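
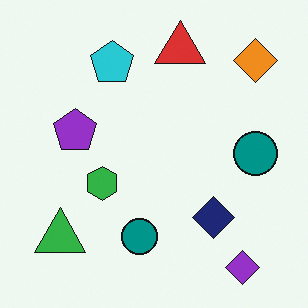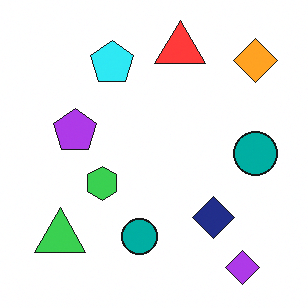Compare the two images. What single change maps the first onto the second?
This is the original image slightly brightened.

Every pixel — background and shapes alike — is uniformly brightened.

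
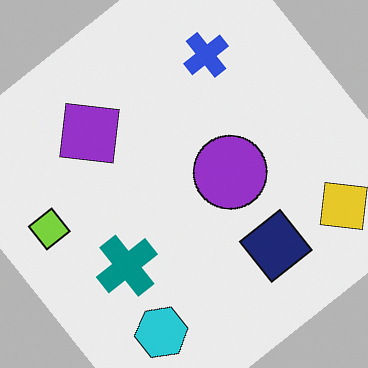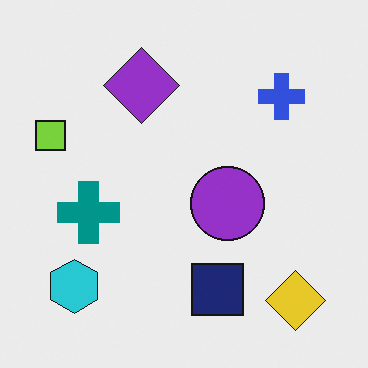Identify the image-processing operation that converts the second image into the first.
The first image is the second rotated counter-clockwise by a large amount — several tens of degrees.

Every shape is tilted by the same angle and the image corners show triangular fill wedges — a whole-image rotation by a non-right angle.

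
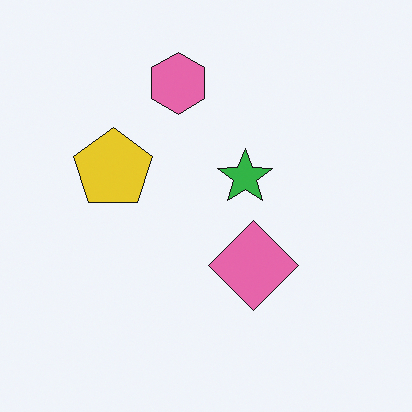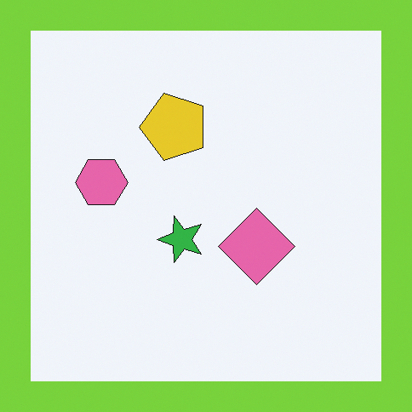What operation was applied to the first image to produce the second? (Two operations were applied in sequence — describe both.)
Transposed (reflected across the top-left ↔ bottom-right diagonal), then framed with a lime border.

Shapes have swapped their row and column positions — what was in the top-right is now in the bottom-left — a diagonal reflection. A solid lime frame runs around the edge of the second image, with the content slightly shrunk inside it.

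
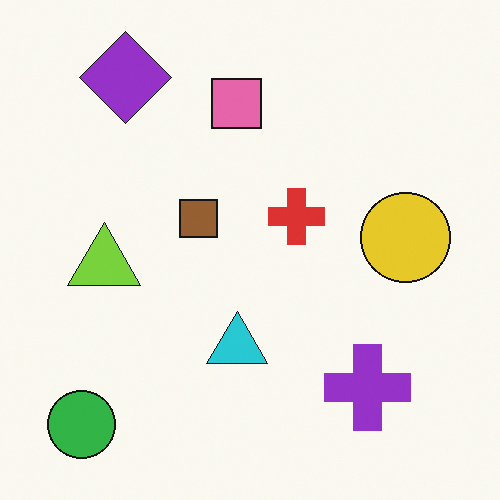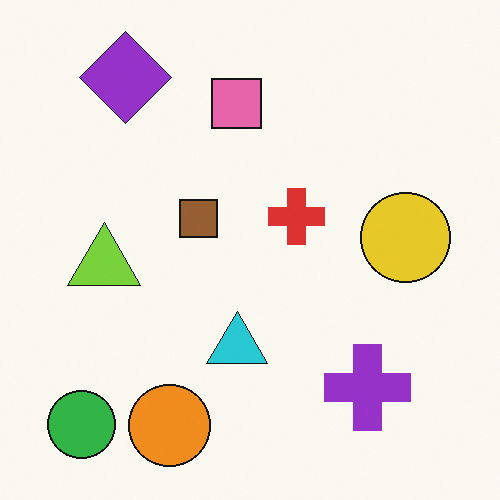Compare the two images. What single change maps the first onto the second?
The image was overlaid with an additional orange circle.

An orange circle appears in the second image that is absent from the first.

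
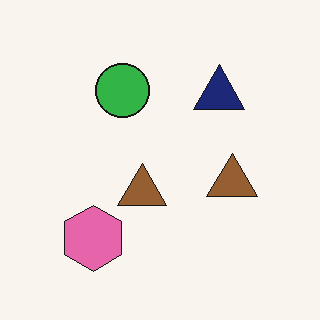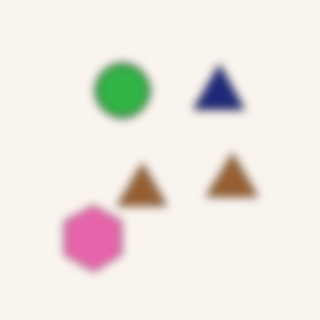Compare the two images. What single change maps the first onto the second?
The image was moderately blurred.

Shape edges and outlines are uniformly softened across the whole image.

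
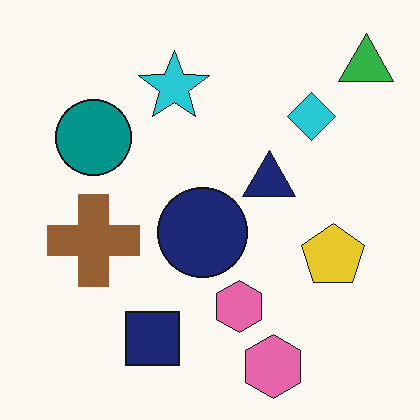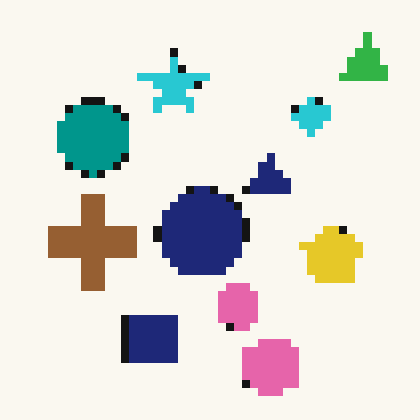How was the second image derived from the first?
The second image is the first moderately pixelated.

Shapes are reduced to large square blocks; fine edges and outlines are lost — a downscale-then-upscale (mosaic) effect.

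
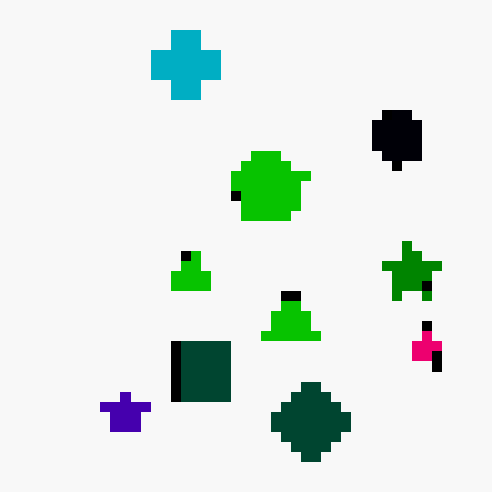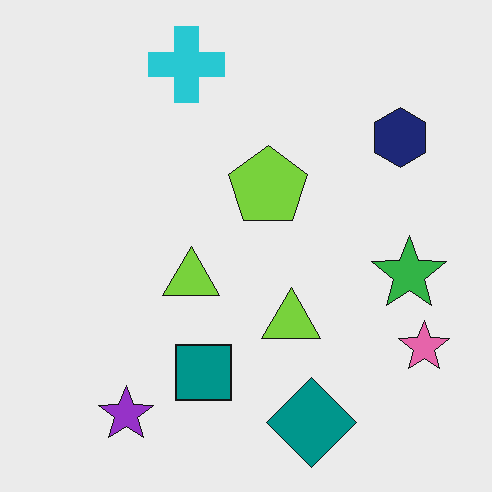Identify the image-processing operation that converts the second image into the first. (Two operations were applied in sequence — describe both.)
Given much higher contrast, then heavily pixelated into large blocks.

Tones are pushed away from mid-grey across the whole image — a global contrast change. Shapes are reduced to large square blocks; fine edges and outlines are lost — a downscale-then-upscale (mosaic) effect.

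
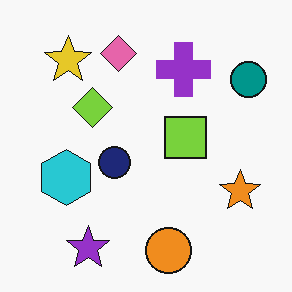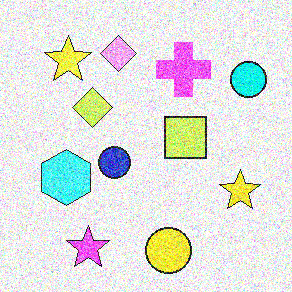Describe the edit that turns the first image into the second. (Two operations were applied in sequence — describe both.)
It was noticeably brightened, then degraded with heavy additive noise.

Every pixel — background and shapes alike — is uniformly brightened. Random speckle covers the whole image, including the flat background.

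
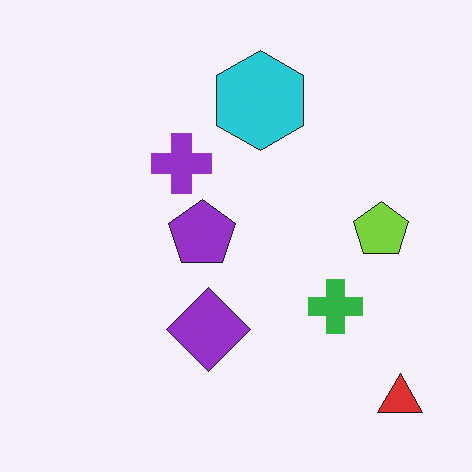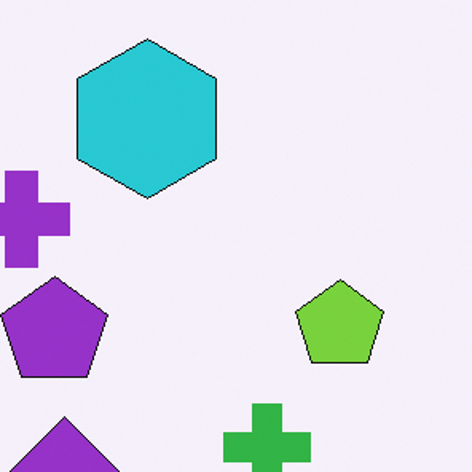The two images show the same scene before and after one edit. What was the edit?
The second image is the first cropped to a modestly smaller region and rescaled.

The visible shapes are larger and the field of view is narrower; shapes near the original edges may be partly or wholly outside the frame — a crop-and-rescale.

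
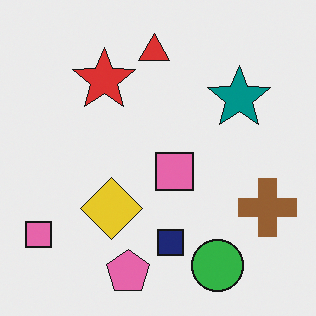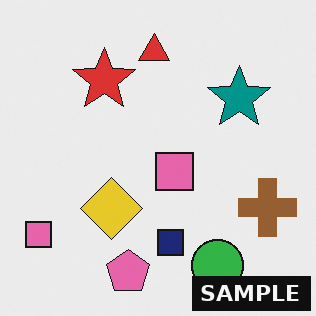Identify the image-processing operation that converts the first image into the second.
The image was watermarked with the text "SAMPLE" in the lower-right corner.

A dark label reading "SAMPLE" appears in the lower-right corner.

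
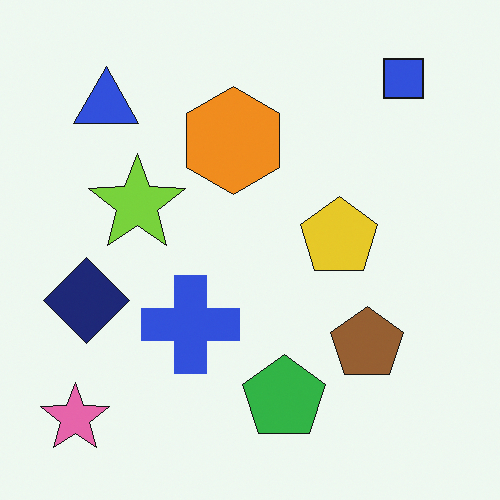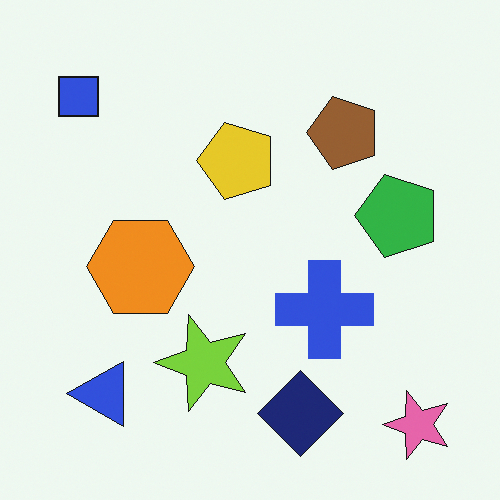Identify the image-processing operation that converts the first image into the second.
The image was rotated 90° counter-clockwise.

The pink star sits in the bottom-left of the first image and the bottom-right of the second — consistent with a whole-image 90° counter-clockwise rotation.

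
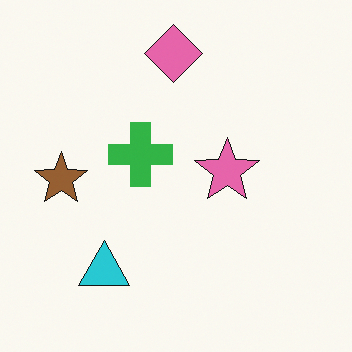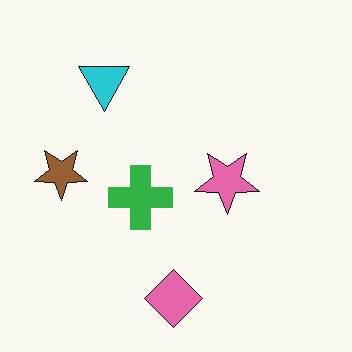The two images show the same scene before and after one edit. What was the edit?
It was flipped vertically (top ↔ bottom).

The pink diamond is in the top of the first image and the bottom of the second — shapes on opposite sides of the horizontal midline have swapped in a mirror flip.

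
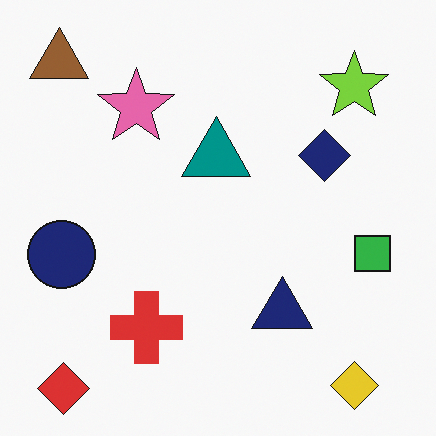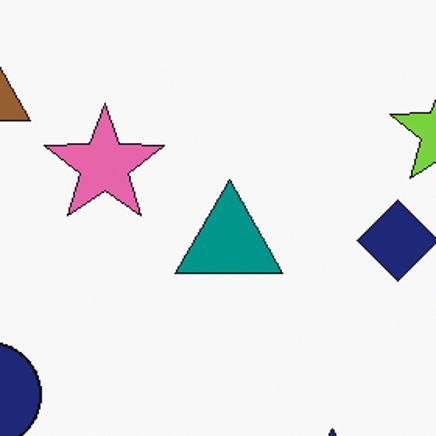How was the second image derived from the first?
The transformation is: cropped slightly and scaled back up.

The visible shapes are larger and the field of view is narrower; shapes near the original edges may be partly or wholly outside the frame — a crop-and-rescale.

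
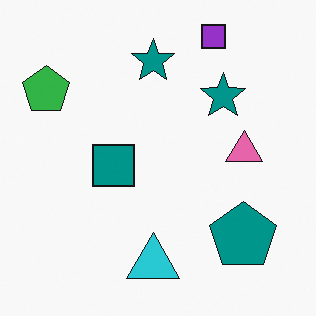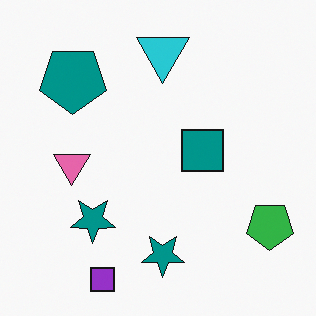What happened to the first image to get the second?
Rotated 180°.

The purple square sits in the top-right of the first image and the bottom-left of the second — consistent with a whole-image 180° rotation.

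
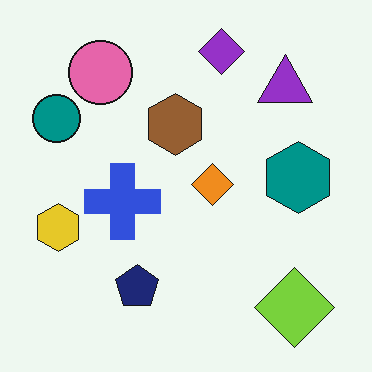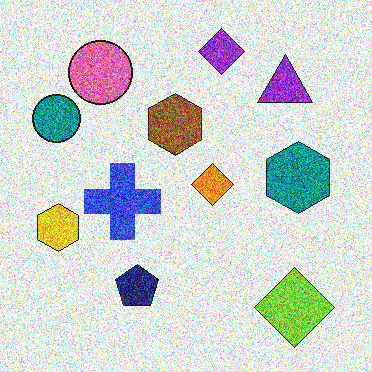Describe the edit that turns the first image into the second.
The second image is the first degraded with heavy additive noise.

Random speckle covers the whole image, including the flat background.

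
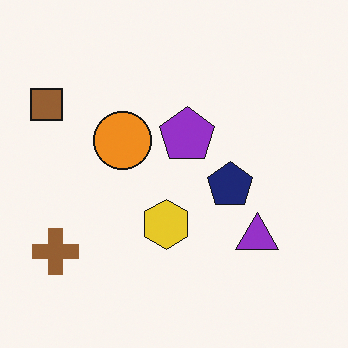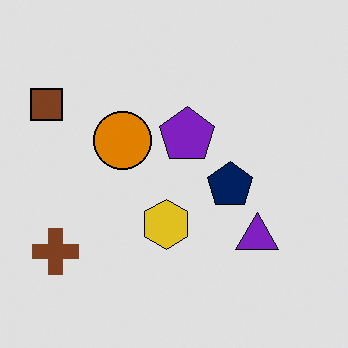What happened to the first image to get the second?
The second image is the first posterized to a reduced palette.

Each flat color has snapped to a coarser quantized level — most visibly, the near-white background has dropped to a flat grey.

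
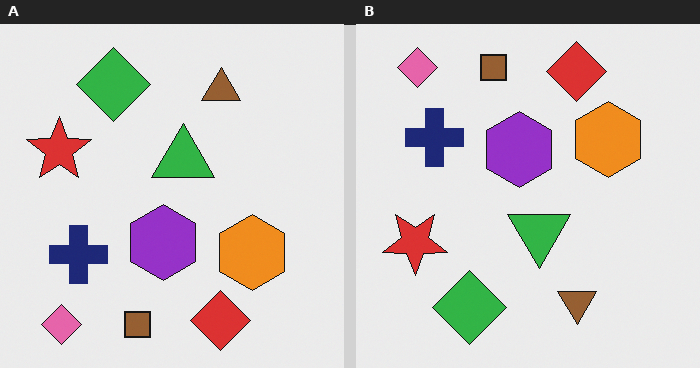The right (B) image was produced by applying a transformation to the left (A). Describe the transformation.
This is the original image flipped vertically (top ↔ bottom).

The brown square is in the bottom of the left (A) image and the top of the right (B) — shapes on opposite sides of the horizontal midline have swapped in a mirror flip.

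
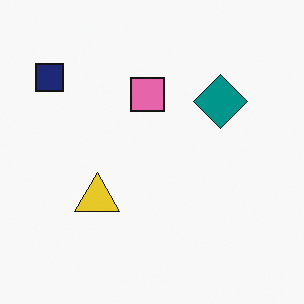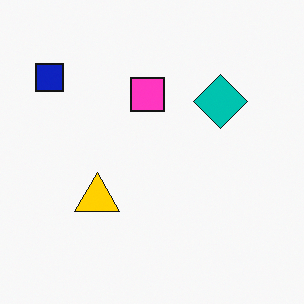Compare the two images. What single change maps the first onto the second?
This is the original image made much more vivid (saturation change).

All colors are more vivid — a global saturation change.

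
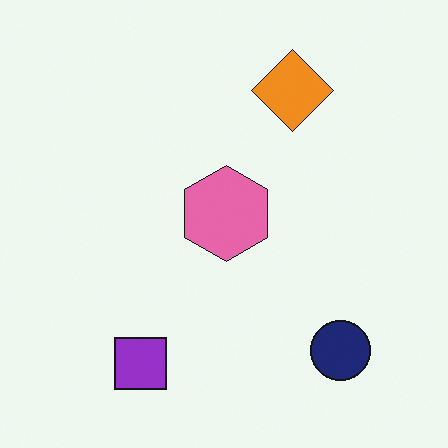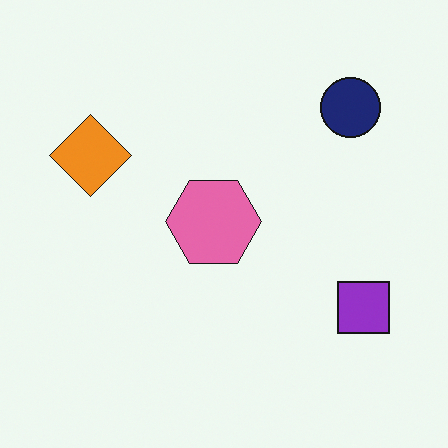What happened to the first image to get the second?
Rotated 90° counter-clockwise.

The navy circle sits in the bottom-right of the first image and the top-right of the second — consistent with a whole-image 90° counter-clockwise rotation.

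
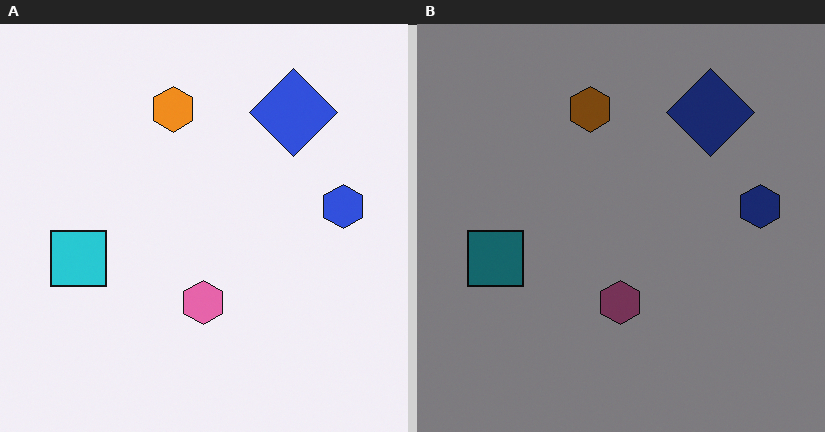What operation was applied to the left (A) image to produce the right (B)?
The transformation is: substantially darkened.

Every pixel — background and shapes alike — is uniformly darkened.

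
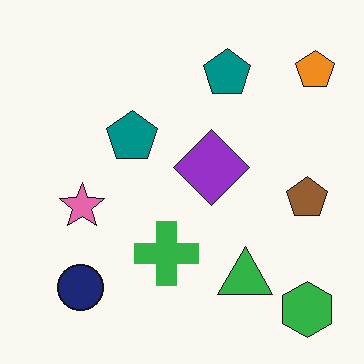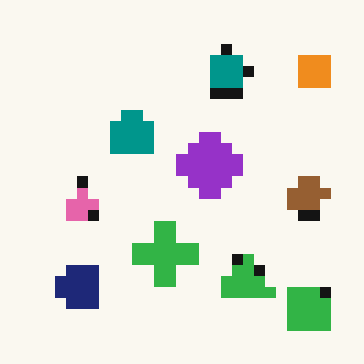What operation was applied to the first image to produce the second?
The transformation is: heavily pixelated into large blocks.

Shapes are reduced to large square blocks; fine edges and outlines are lost — a downscale-then-upscale (mosaic) effect.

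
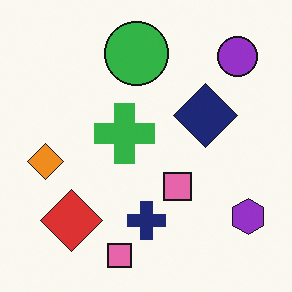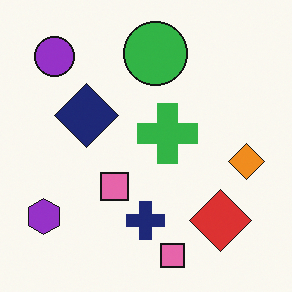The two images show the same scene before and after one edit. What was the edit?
This is the original image flipped horizontally (left ↔ right).

The purple hexagon is in the bottom-right of the first image and the bottom-left of the second — shapes on opposite sides of the vertical midline have swapped in a mirror flip.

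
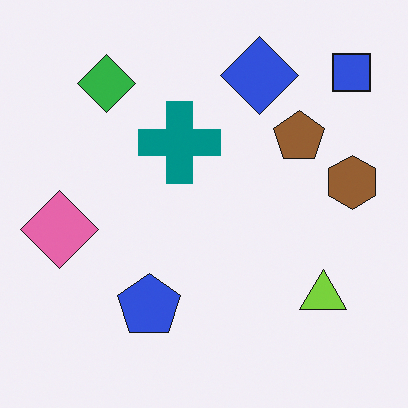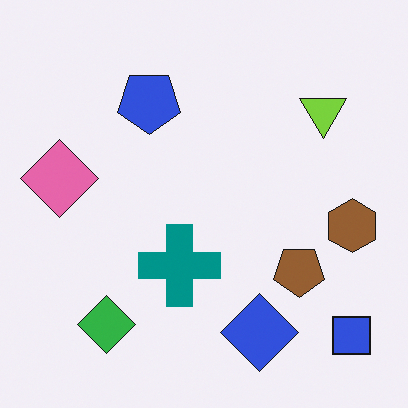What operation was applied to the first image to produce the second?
This is the original image flipped vertically (top ↔ bottom).

The blue square is in the top-right of the first image and the bottom-right of the second — shapes on opposite sides of the horizontal midline have swapped in a mirror flip.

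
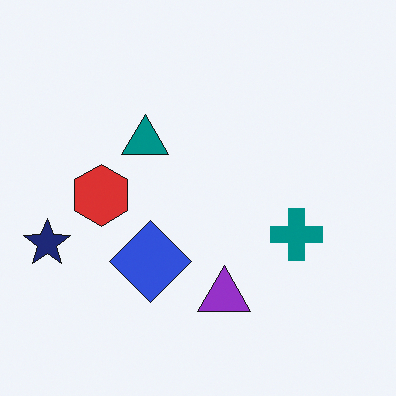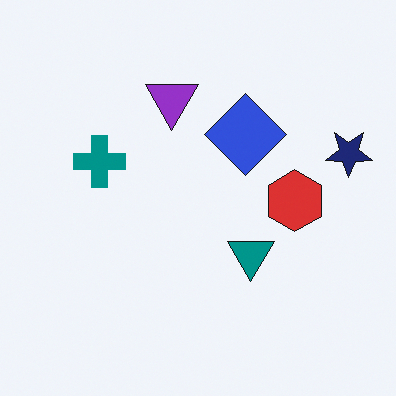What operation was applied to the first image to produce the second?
Rotated 180°.

The navy star sits in the left of the first image and the right of the second — consistent with a whole-image 180° rotation.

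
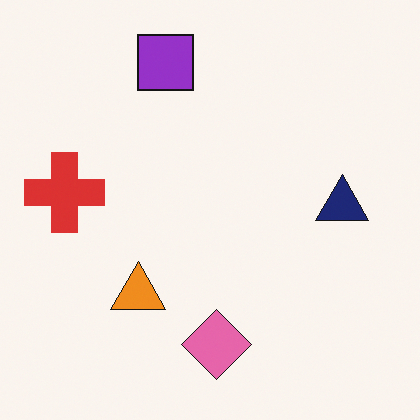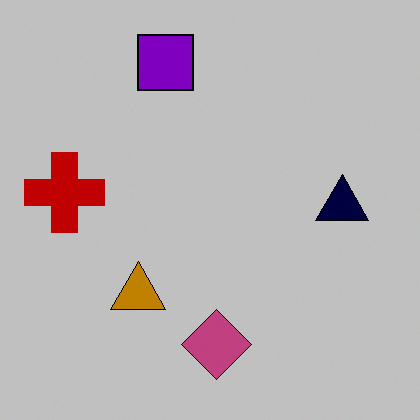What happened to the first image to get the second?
This is the original image heavily posterized to just a handful of flat colors.

Each flat color has snapped to a coarser quantized level — most visibly, the near-white background has dropped to a flat grey.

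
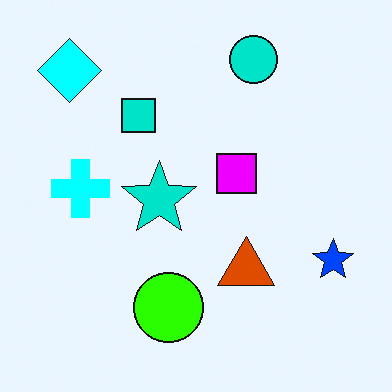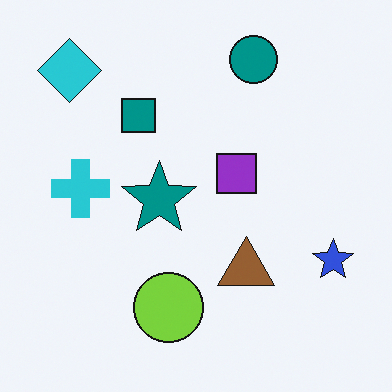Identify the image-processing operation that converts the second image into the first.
This is the original image made much more vivid (saturation change).

All colors are more vivid — a global saturation change.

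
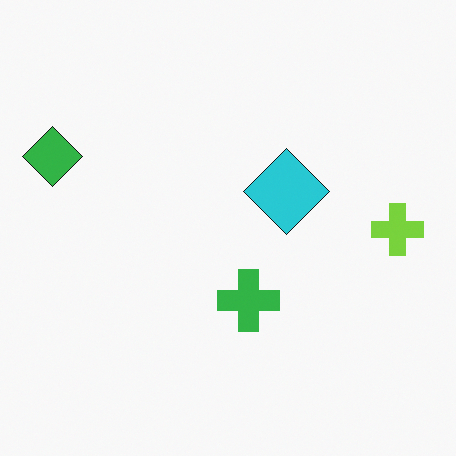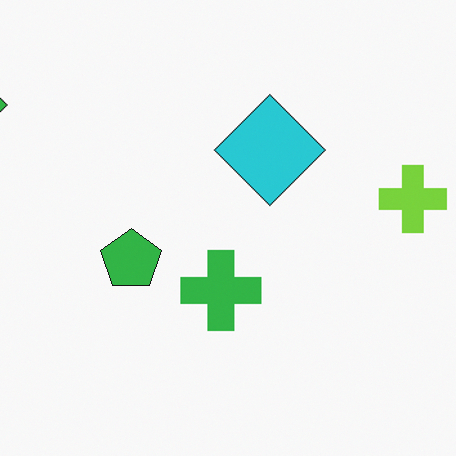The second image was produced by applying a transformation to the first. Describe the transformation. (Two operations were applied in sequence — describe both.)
The second image is the first cropped slightly and scaled back up, then overlaid with an additional green pentagon.

The visible shapes are larger and the field of view is narrower; shapes near the original edges may be partly or wholly outside the frame — a crop-and-rescale. A green pentagon appears in the second image that is absent from the first.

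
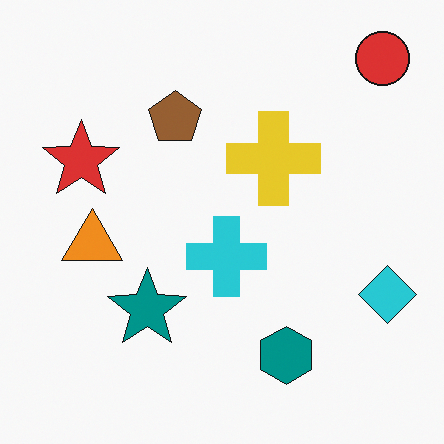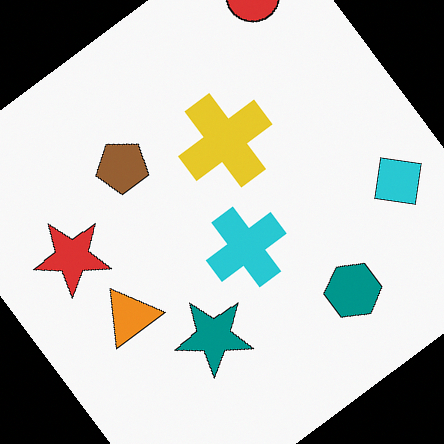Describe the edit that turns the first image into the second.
This is the original image rotated counter-clockwise by a large amount — several tens of degrees.

Every shape is tilted by the same angle and the image corners show triangular fill wedges — a whole-image rotation by a non-right angle.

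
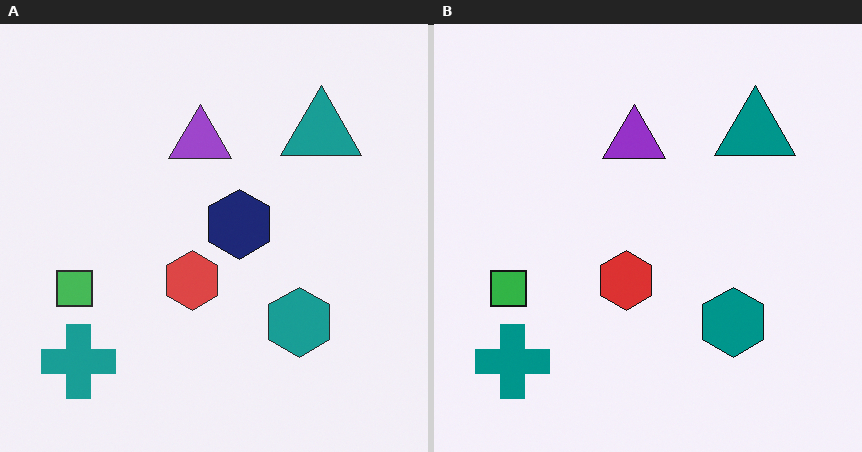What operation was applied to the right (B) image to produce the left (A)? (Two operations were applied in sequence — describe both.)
The image was given slightly reduced contrast, then overlaid with an additional navy hexagon.

Tones are pushed toward mid-grey across the whole image — a global contrast change. A navy hexagon appears in the left (A) image that is absent from the right (B).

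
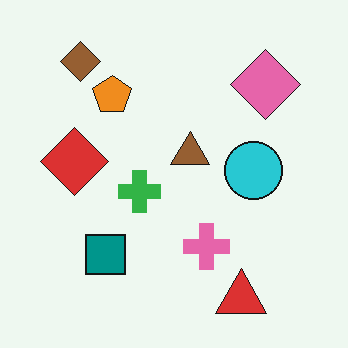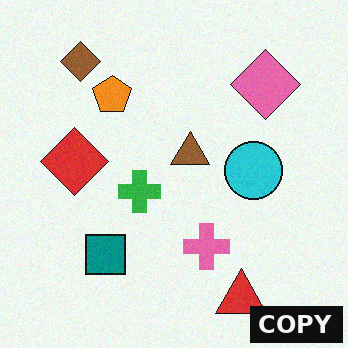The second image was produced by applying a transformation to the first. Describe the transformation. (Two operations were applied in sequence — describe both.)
The image was degraded with light additive noise, then watermarked with the text "COPY" in the lower-right corner.

Random speckle covers the whole image, including the flat background. A dark label reading "COPY" appears in the lower-right corner.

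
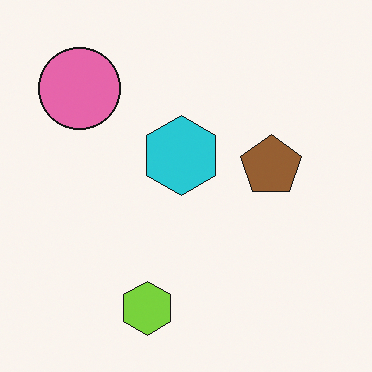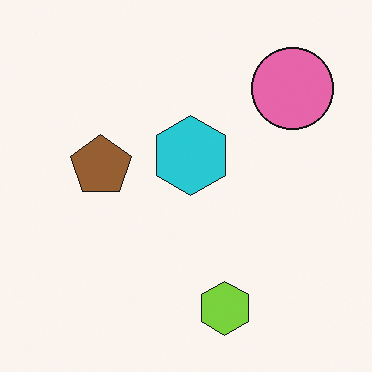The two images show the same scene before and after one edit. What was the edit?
This is the original image flipped horizontally (left ↔ right).

The pink circle is in the top-left of the first image and the top-right of the second — shapes on opposite sides of the vertical midline have swapped in a mirror flip.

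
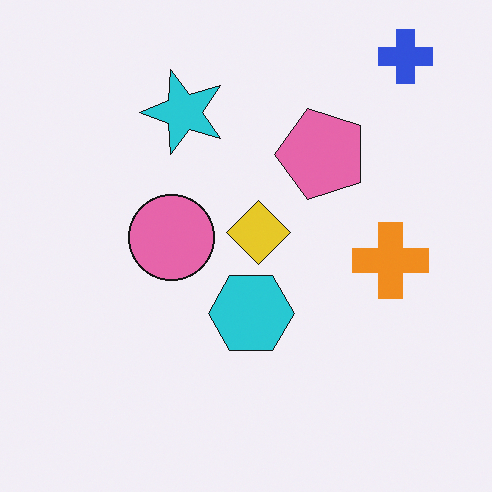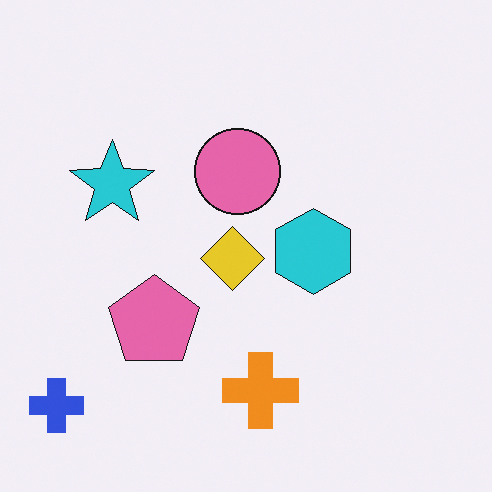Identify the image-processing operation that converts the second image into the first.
The transformation is: transposed (reflected across the top-left ↔ bottom-right diagonal).

Shapes have swapped their row and column positions — what was in the top-right is now in the bottom-left — a diagonal reflection.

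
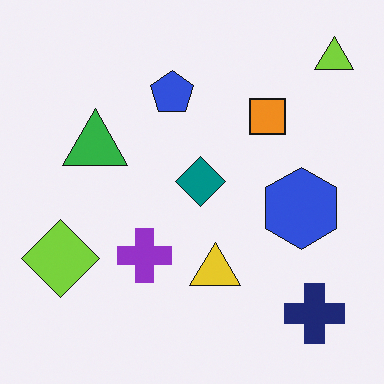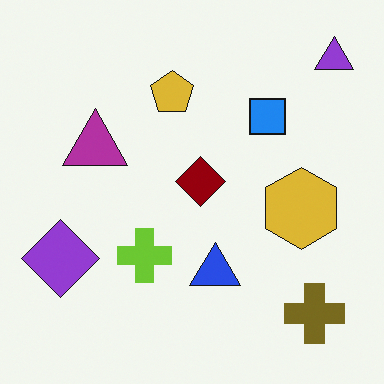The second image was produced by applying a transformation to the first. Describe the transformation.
The transformation is: hue-shifted by a large amount.

Every shape's color has rotated by the same amount around the hue wheel — a uniform hue shift.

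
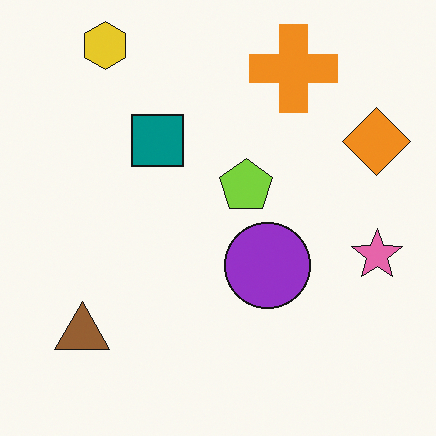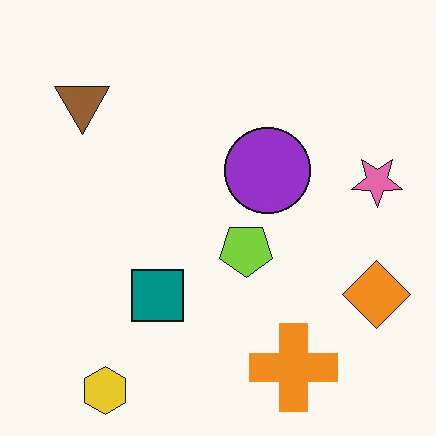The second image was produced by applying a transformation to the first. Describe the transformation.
The second image is the first flipped vertically (top ↔ bottom).

The yellow hexagon is in the top-left of the first image and the bottom-left of the second — shapes on opposite sides of the horizontal midline have swapped in a mirror flip.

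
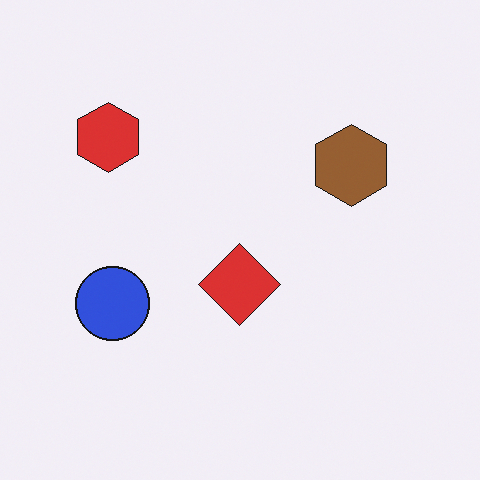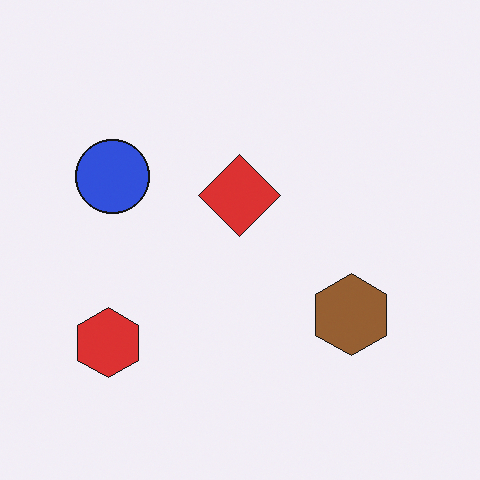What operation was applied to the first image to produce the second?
The second image is the first flipped vertically (top ↔ bottom).

The red hexagon is in the top-left of the first image and the bottom-left of the second — shapes on opposite sides of the horizontal midline have swapped in a mirror flip.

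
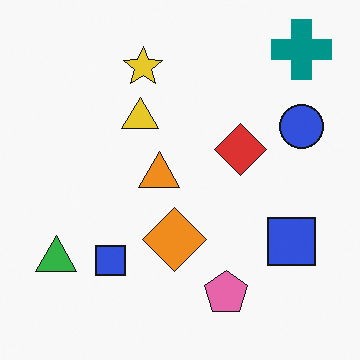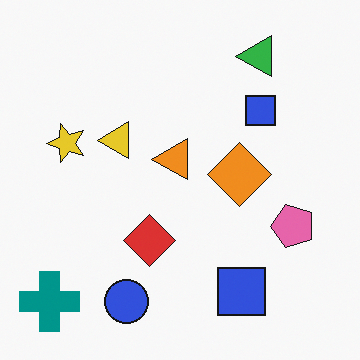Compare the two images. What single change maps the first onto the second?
It was transposed (reflected across the top-left ↔ bottom-right diagonal).

Shapes have swapped their row and column positions — what was in the top-right is now in the bottom-left — a diagonal reflection.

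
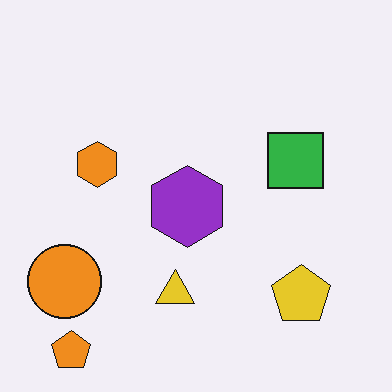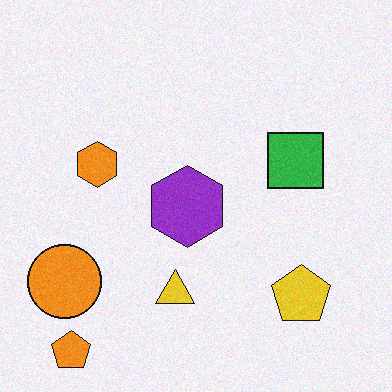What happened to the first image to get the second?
Degraded with subtle gaussian noise.

Random speckle covers the whole image, including the flat background.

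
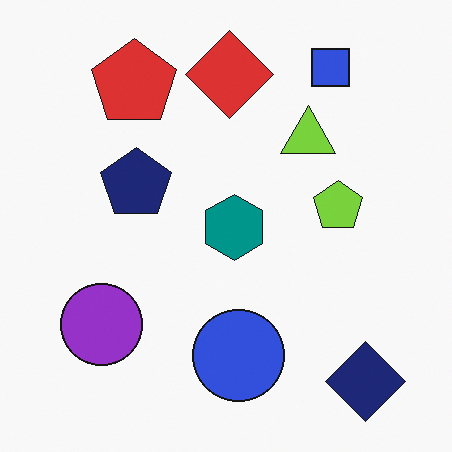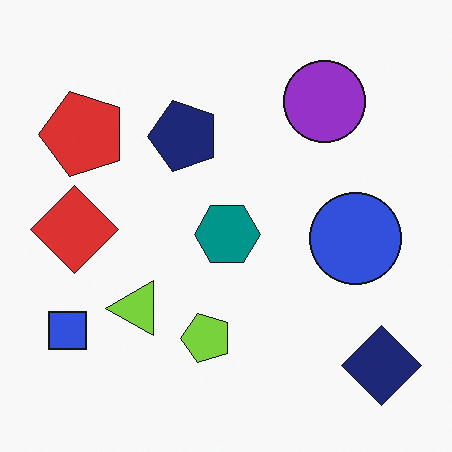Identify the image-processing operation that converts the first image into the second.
It was transposed (reflected across the top-left ↔ bottom-right diagonal).

Shapes have swapped their row and column positions — what was in the top-right is now in the bottom-left — a diagonal reflection.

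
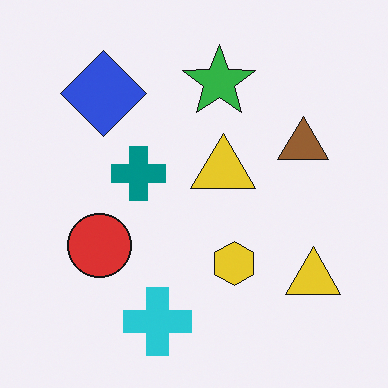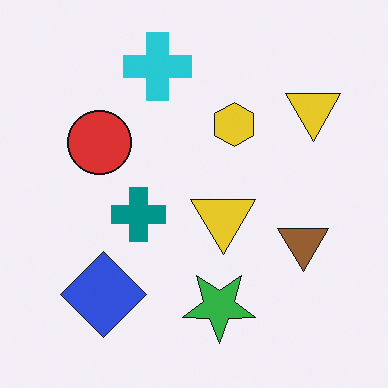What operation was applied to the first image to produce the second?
Flipped vertically (top ↔ bottom).

The cyan cross is in the bottom of the first image and the top of the second — shapes on opposite sides of the horizontal midline have swapped in a mirror flip.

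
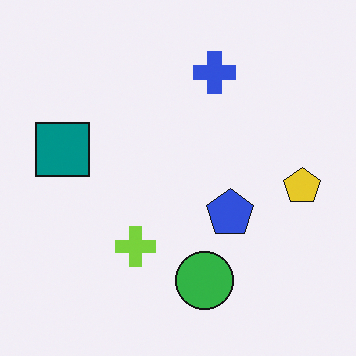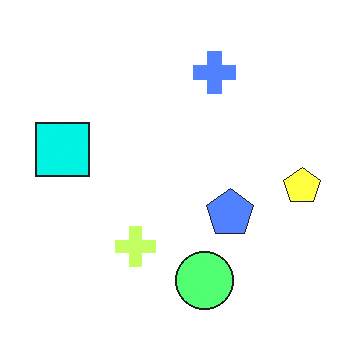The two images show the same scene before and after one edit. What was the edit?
The transformation is: noticeably brightened.

Every pixel — background and shapes alike — is uniformly brightened.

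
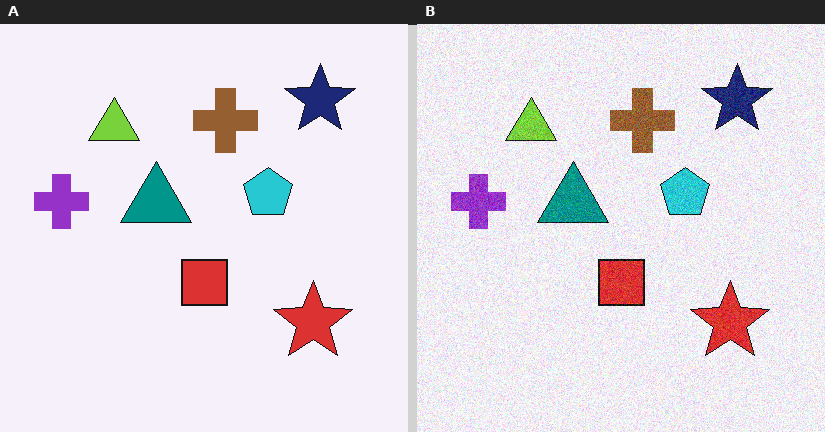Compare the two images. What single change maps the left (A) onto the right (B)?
The transformation is: degraded with moderate additive noise.

Random speckle covers the whole image, including the flat background.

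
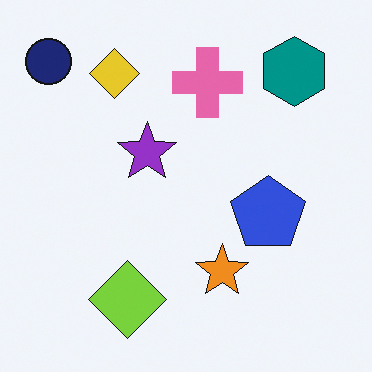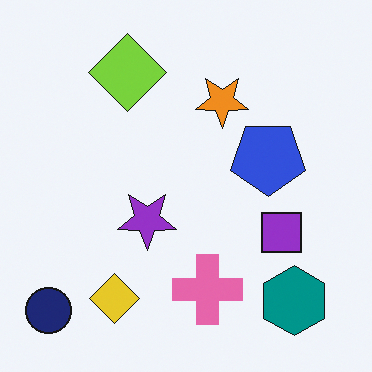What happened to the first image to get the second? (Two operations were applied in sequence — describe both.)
The transformation is: flipped vertically (top ↔ bottom), then overlaid with an additional purple square.

The navy circle is in the top-left of the first image and the bottom-left of the second — shapes on opposite sides of the horizontal midline have swapped in a mirror flip. A purple square appears in the second image that is absent from the first.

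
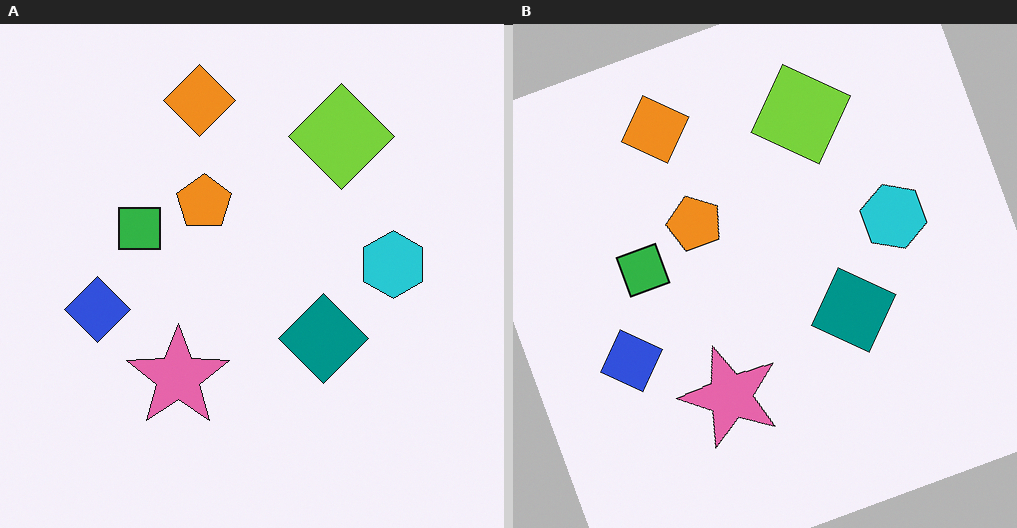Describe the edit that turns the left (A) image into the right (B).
The image was rotated counter-clockwise by a clearly visible amount.

Every shape is tilted by the same angle and the image corners show triangular fill wedges — a whole-image rotation by a non-right angle.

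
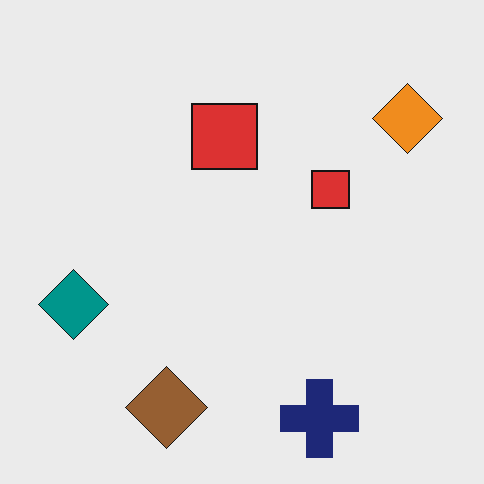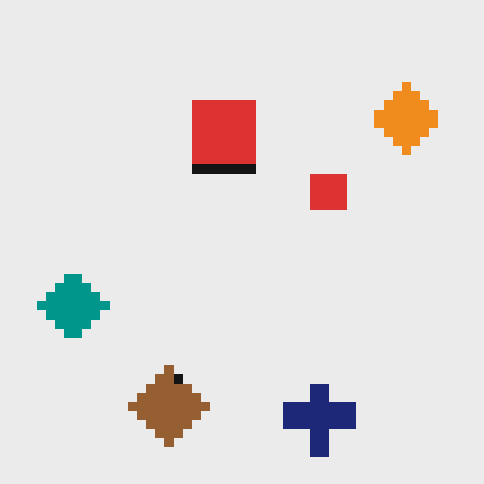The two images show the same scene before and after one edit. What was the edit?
The second image is the first heavily pixelated into large blocks.

Shapes are reduced to large square blocks; fine edges and outlines are lost — a downscale-then-upscale (mosaic) effect.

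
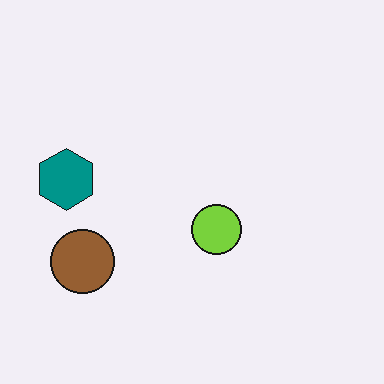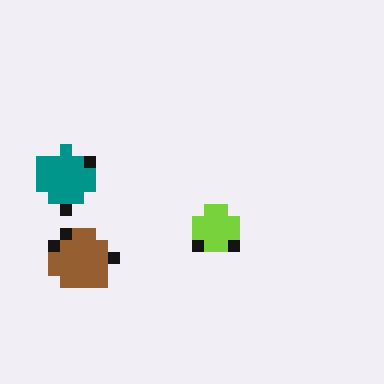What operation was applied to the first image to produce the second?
It was heavily pixelated into large blocks.

Shapes are reduced to large square blocks; fine edges and outlines are lost — a downscale-then-upscale (mosaic) effect.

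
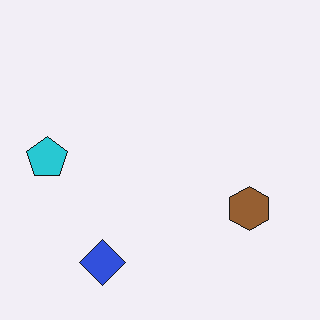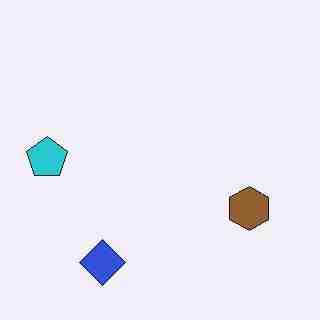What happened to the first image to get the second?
The image was degraded with heavy JPEG compression.

Blocky 8×8 compression artifacts appear around shape edges and the flat background shows ringing — characteristic JPEG degradation.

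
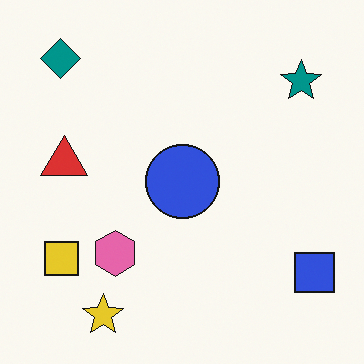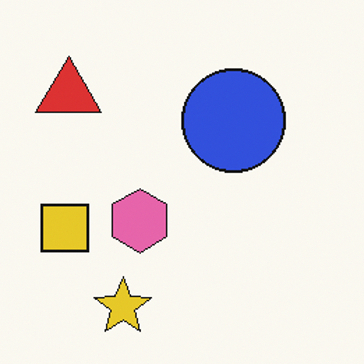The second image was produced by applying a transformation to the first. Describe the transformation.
The image was cropped to a modestly smaller region and rescaled.

The visible shapes are larger and the field of view is narrower; shapes near the original edges may be partly or wholly outside the frame — a crop-and-rescale.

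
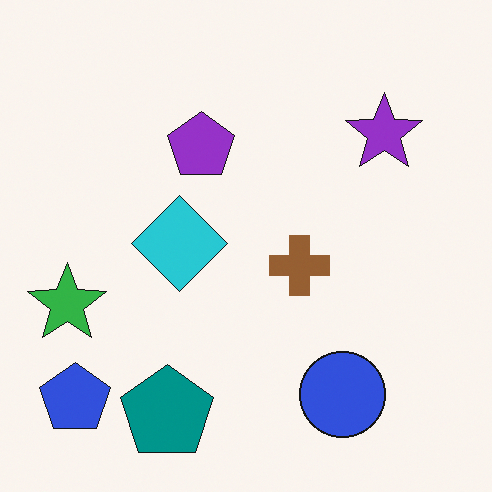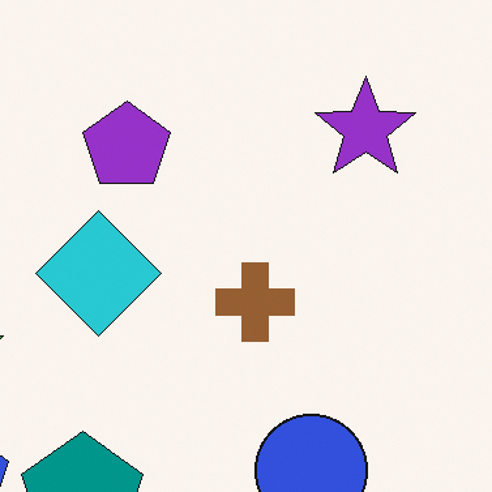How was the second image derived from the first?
It was cropped to a modestly smaller region and rescaled.

The visible shapes are larger and the field of view is narrower; shapes near the original edges may be partly or wholly outside the frame — a crop-and-rescale.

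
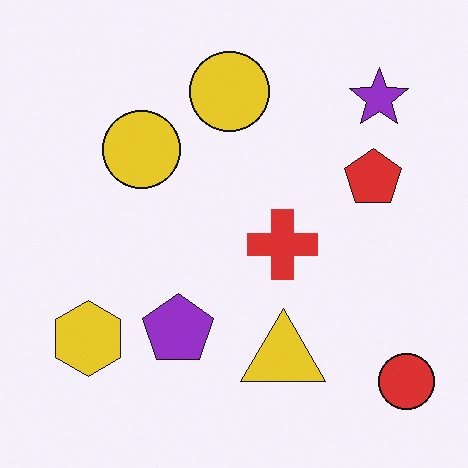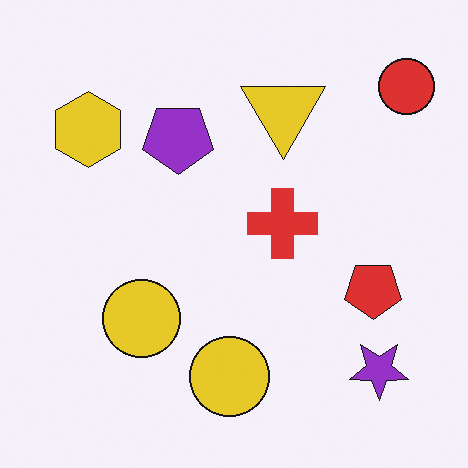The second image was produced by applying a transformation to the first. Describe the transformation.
The second image is the first flipped vertically (top ↔ bottom).

The red circle is in the bottom-right of the first image and the top-right of the second — shapes on opposite sides of the horizontal midline have swapped in a mirror flip.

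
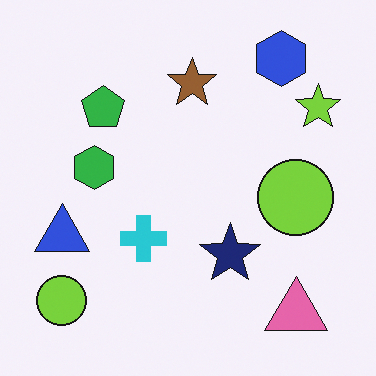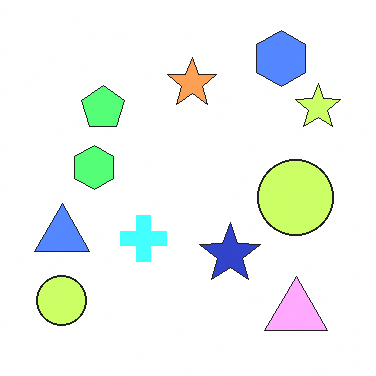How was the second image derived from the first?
Brightened a lot.

Every pixel — background and shapes alike — is uniformly brightened.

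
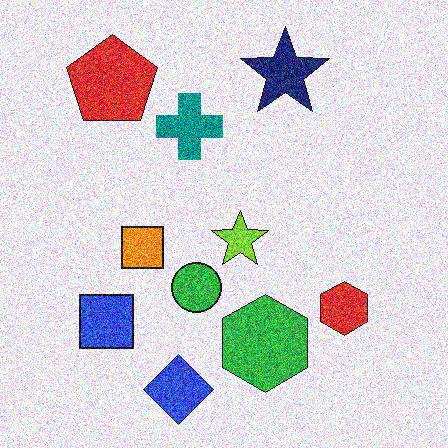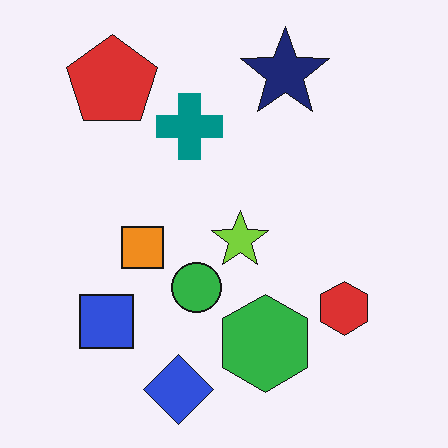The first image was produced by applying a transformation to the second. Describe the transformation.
The image was degraded with heavy additive noise.

Random speckle covers the whole image, including the flat background.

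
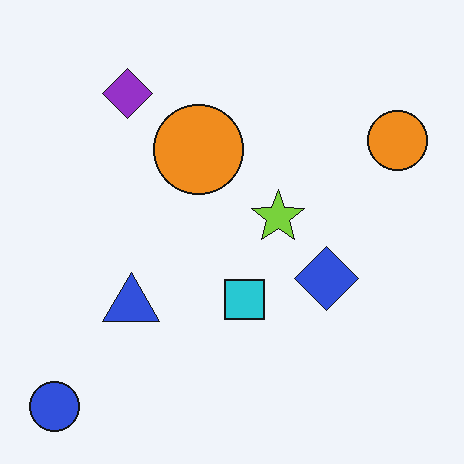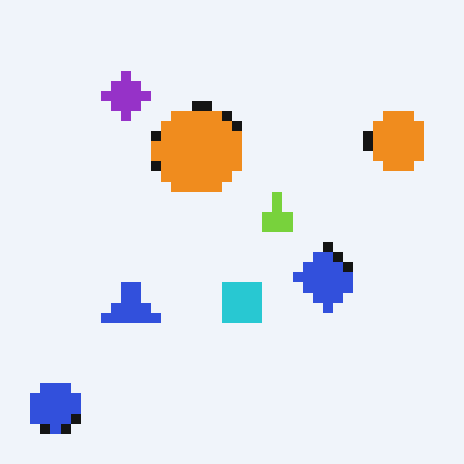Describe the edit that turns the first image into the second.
The second image is the first coarsely pixelated.

Shapes are reduced to large square blocks; fine edges and outlines are lost — a downscale-then-upscale (mosaic) effect.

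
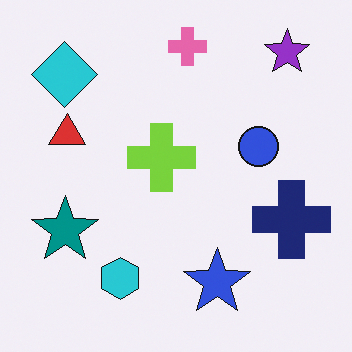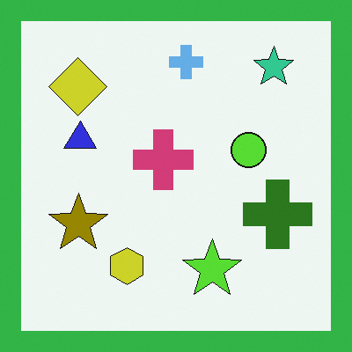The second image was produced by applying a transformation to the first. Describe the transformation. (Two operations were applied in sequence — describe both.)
The transformation is: hue-shifted through roughly half the color wheel, then framed with a green border.

Every shape's color has rotated by the same amount around the hue wheel — a uniform hue shift. A solid green frame runs around the edge of the second image, with the content slightly shrunk inside it.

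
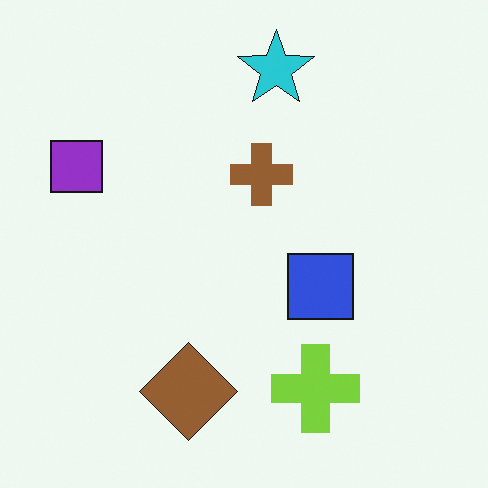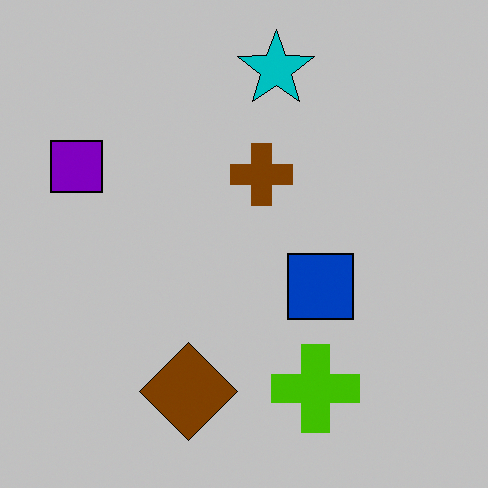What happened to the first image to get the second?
The transformation is: aggressively posterized.

Each flat color has snapped to a coarser quantized level — most visibly, the near-white background has dropped to a flat grey.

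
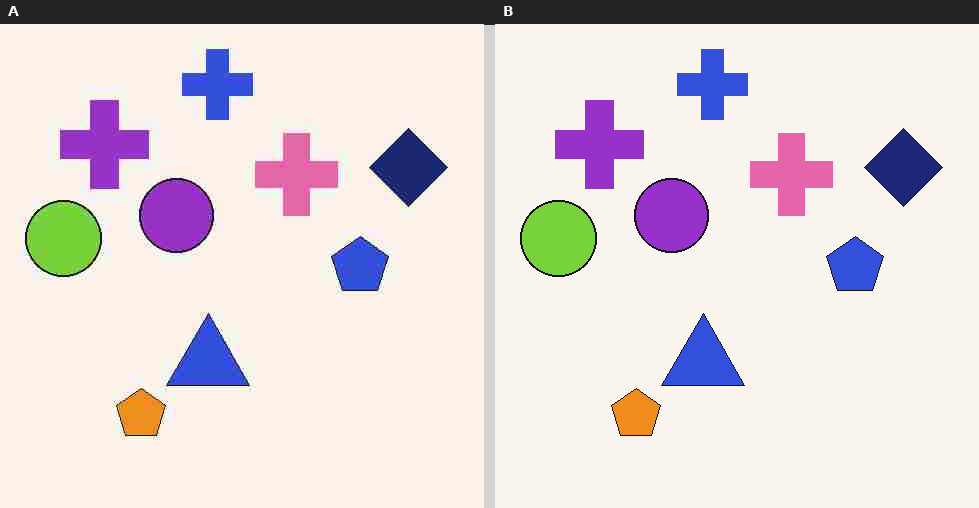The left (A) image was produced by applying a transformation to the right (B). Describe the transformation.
The transformation is: heavily JPEG-compressed with obvious blocking artifacts.

Blocky 8×8 compression artifacts appear around shape edges and the flat background shows ringing — characteristic JPEG degradation.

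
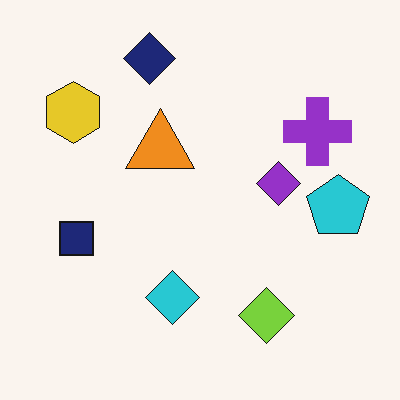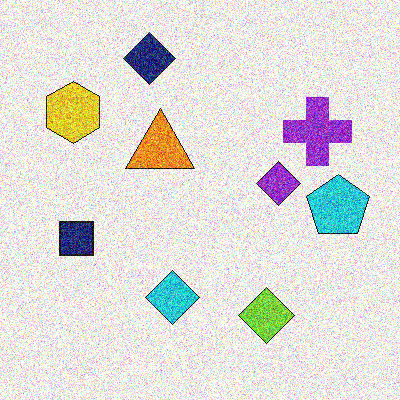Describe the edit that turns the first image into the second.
The second image is the first degraded with heavy additive noise.

Random speckle covers the whole image, including the flat background.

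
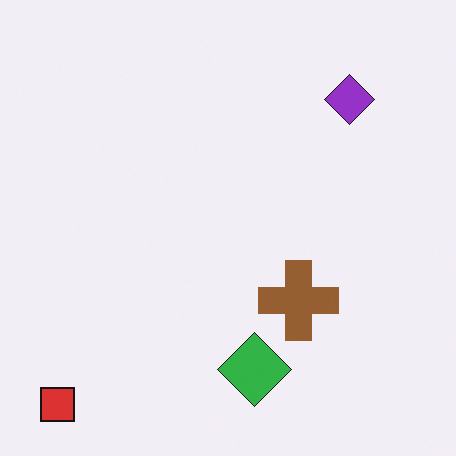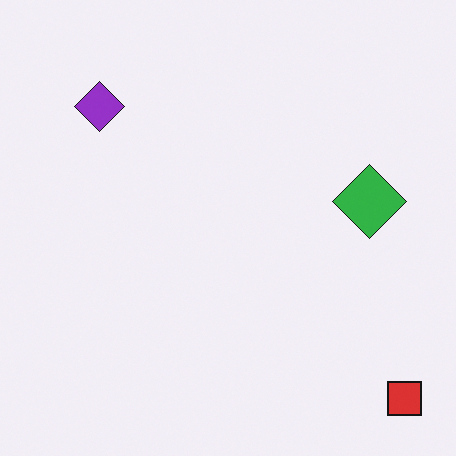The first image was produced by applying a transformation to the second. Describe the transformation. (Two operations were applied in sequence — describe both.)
The first image is the second rotated 90° clockwise, then overlaid with an additional brown cross.

The red square sits in the bottom-right of the second image and the bottom-left of the first — consistent with a whole-image 90° clockwise rotation. A brown cross appears in the first image that is absent from the second.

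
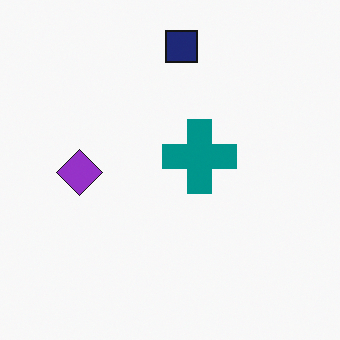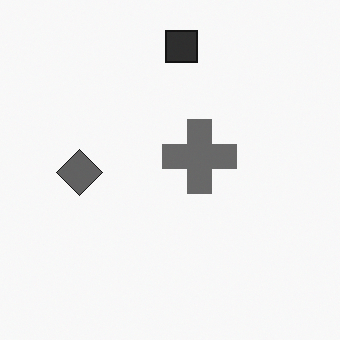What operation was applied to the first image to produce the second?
It was converted to grayscale.

All color is removed — every shape is now a shade of grey.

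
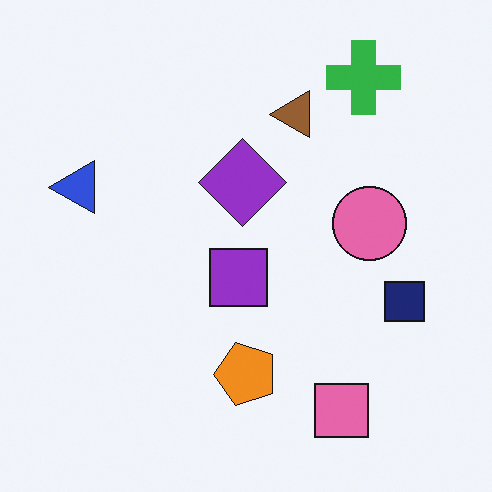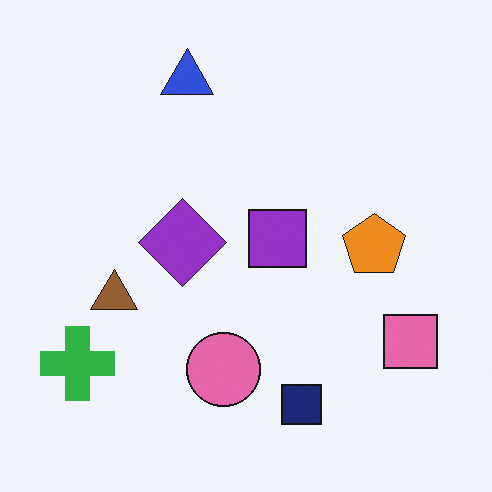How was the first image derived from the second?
The image was transposed (reflected across the top-left ↔ bottom-right diagonal).

Shapes have swapped their row and column positions — what was in the top-right is now in the bottom-left — a diagonal reflection.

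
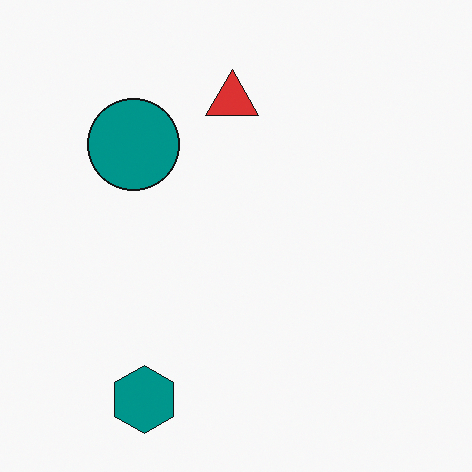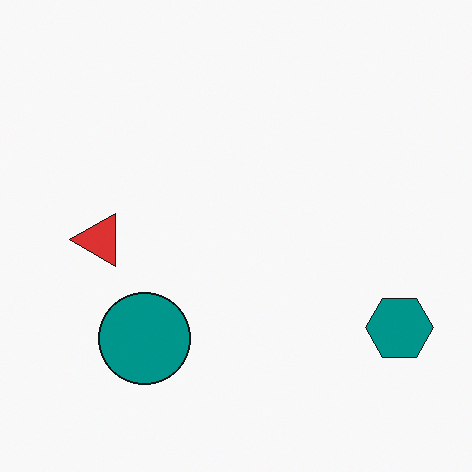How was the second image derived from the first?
This is the original image rotated 90° counter-clockwise.

The teal hexagon sits in the bottom-left of the first image and the bottom-right of the second — consistent with a whole-image 90° counter-clockwise rotation.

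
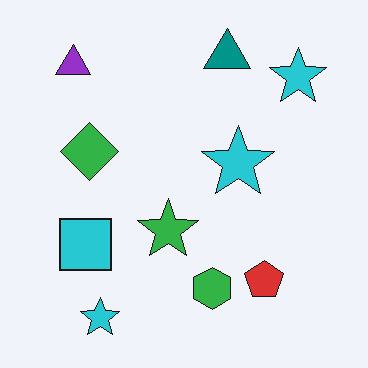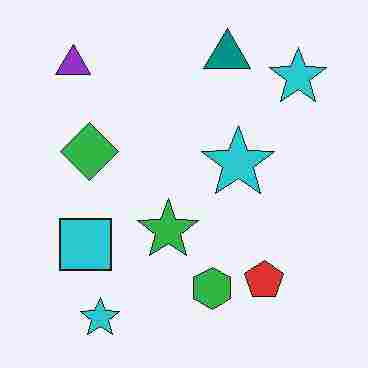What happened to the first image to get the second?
The transformation is: degraded with heavy JPEG compression.

Blocky 8×8 compression artifacts appear around shape edges and the flat background shows ringing — characteristic JPEG degradation.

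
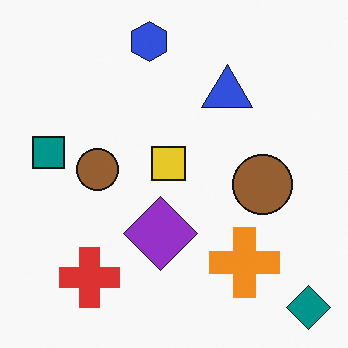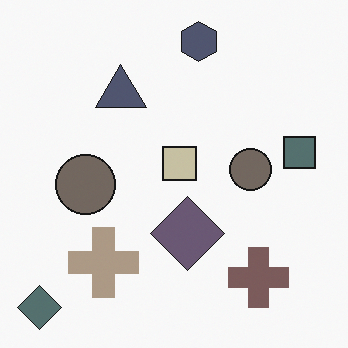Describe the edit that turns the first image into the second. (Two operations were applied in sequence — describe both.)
This is the original image made much more muted (saturation change), then flipped horizontally (left ↔ right).

All colors are more muted and greyish — a global saturation change. The teal diamond is in the bottom-right of the first image and the bottom-left of the second — shapes on opposite sides of the vertical midline have swapped in a mirror flip.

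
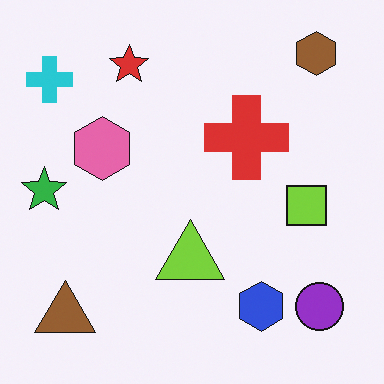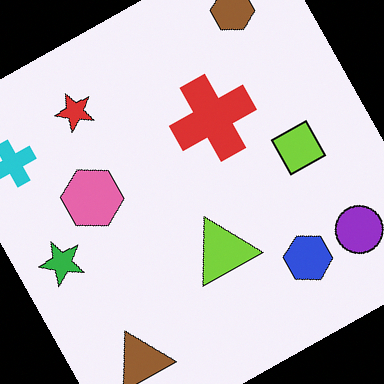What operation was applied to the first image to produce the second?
This is the original image rotated counter-clockwise by a clearly visible amount.

Every shape is tilted by the same angle and the image corners show triangular fill wedges — a whole-image rotation by a non-right angle.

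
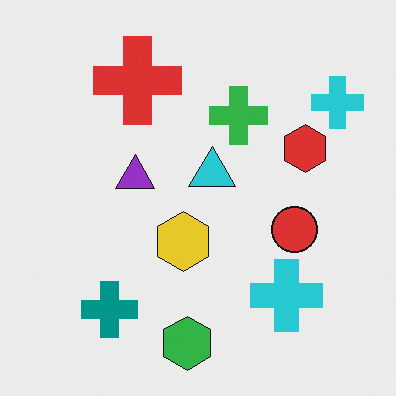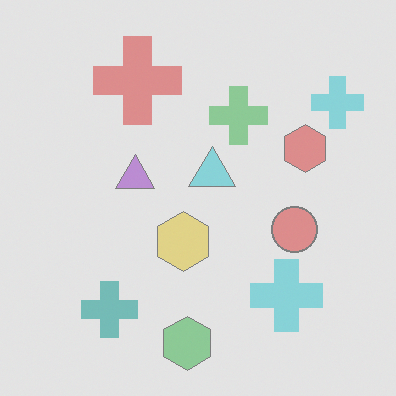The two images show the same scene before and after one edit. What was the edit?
Given much lower contrast.

Tones are pushed toward mid-grey across the whole image — a global contrast change.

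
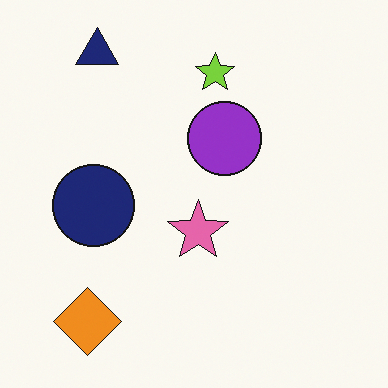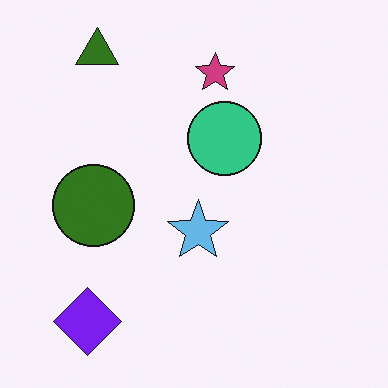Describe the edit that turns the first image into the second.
The second image is the first hue-shifted by a large amount.

Every shape's color has rotated by the same amount around the hue wheel — a uniform hue shift.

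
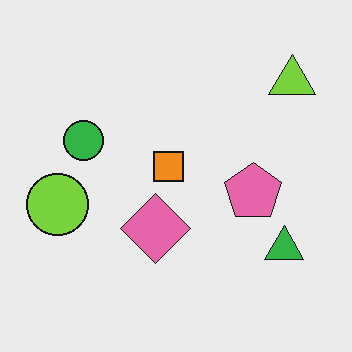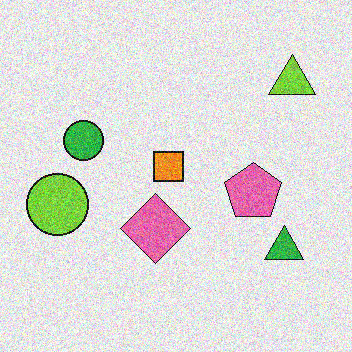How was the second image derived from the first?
The transformation is: degraded with visible gaussian noise.

Random speckle covers the whole image, including the flat background.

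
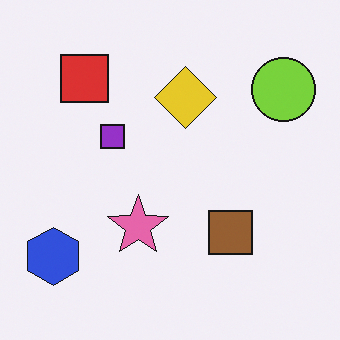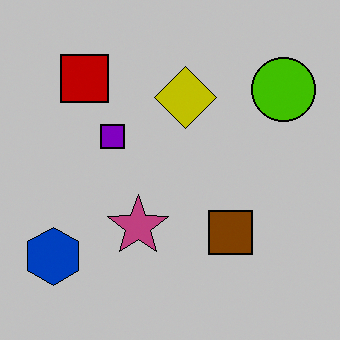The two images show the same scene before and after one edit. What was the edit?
The image was aggressively posterized.

Each flat color has snapped to a coarser quantized level — most visibly, the near-white background has dropped to a flat grey.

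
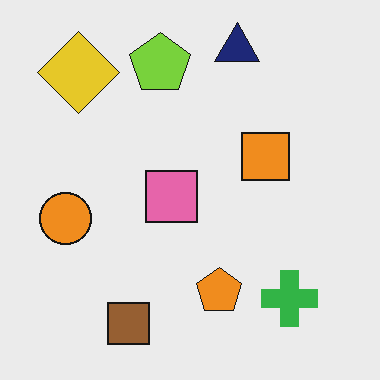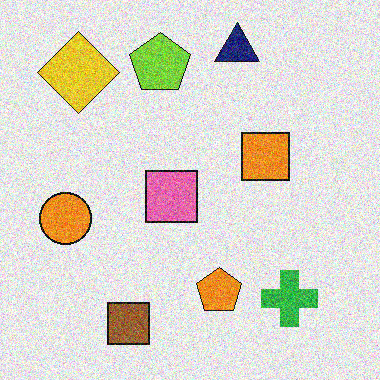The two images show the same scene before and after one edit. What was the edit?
Degraded with strong gaussian noise.

Random speckle covers the whole image, including the flat background.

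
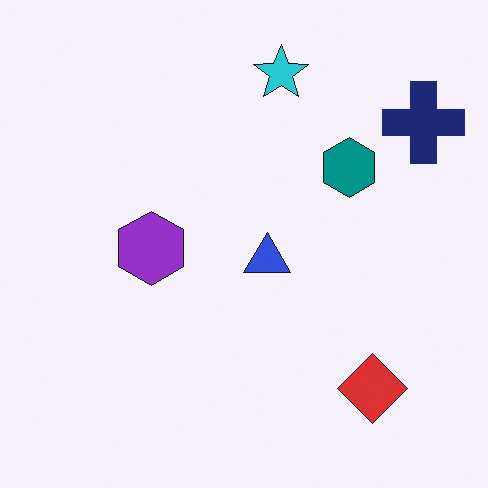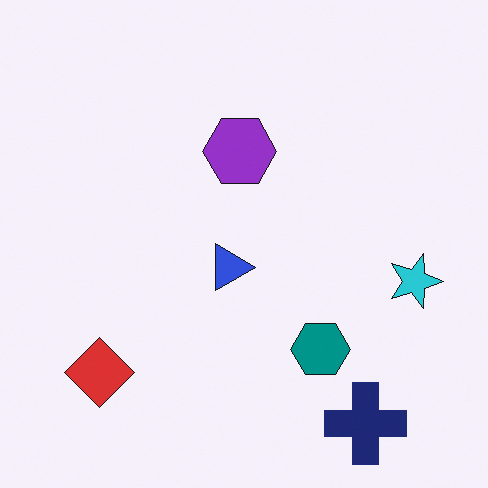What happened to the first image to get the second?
This is the original image rotated 90° clockwise.

The navy cross sits in the top-right of the first image and the bottom-right of the second — consistent with a whole-image 90° clockwise rotation.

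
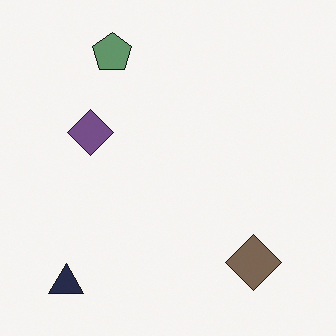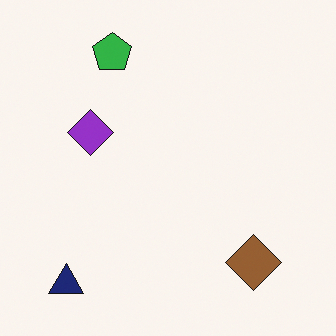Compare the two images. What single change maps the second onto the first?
It was heavily desaturated.

All colors are more muted and greyish — a global saturation change.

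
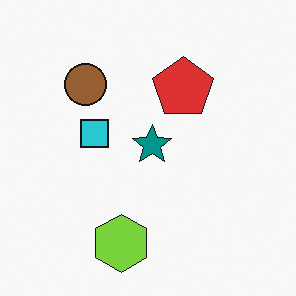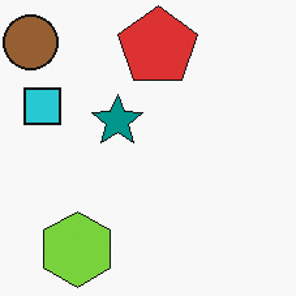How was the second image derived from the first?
The image was cropped to a modestly smaller region and rescaled.

The visible shapes are larger and the field of view is narrower; shapes near the original edges may be partly or wholly outside the frame — a crop-and-rescale.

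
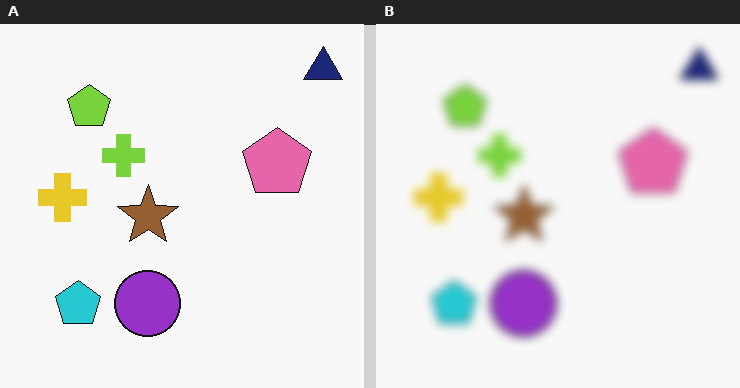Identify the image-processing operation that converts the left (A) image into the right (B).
Strongly gaussian-blurred.

Shape edges and outlines are uniformly softened across the whole image.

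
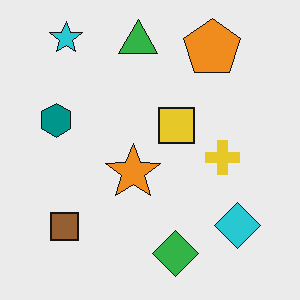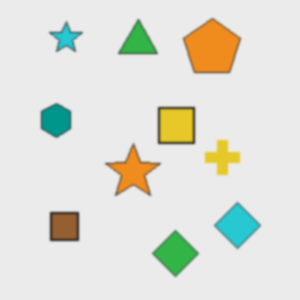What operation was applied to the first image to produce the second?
The transformation is: lightly blurred.

Shape edges and outlines are uniformly softened across the whole image.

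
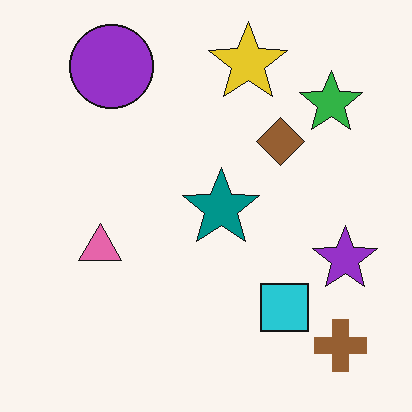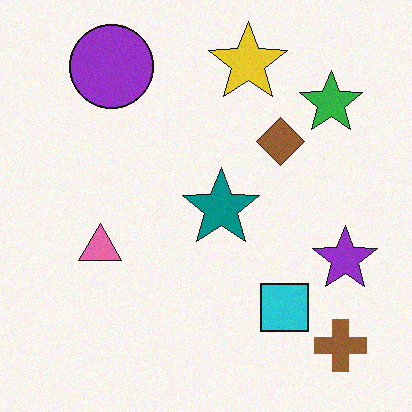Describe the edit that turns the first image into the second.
This is the original image degraded with light additive noise.

Random speckle covers the whole image, including the flat background.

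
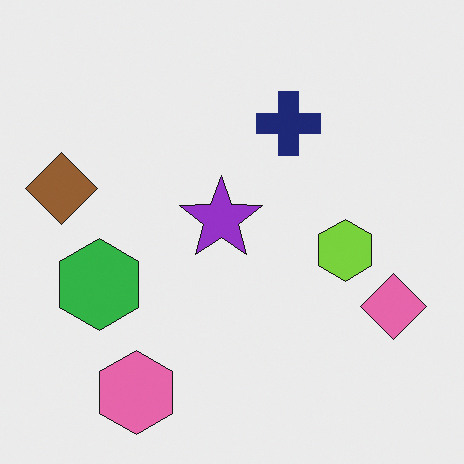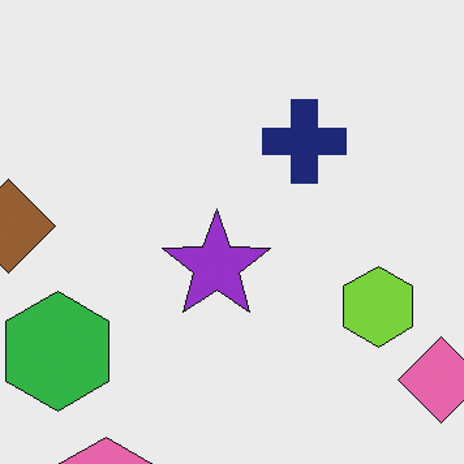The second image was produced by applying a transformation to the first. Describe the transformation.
The transformation is: cropped to a modestly smaller region and rescaled.

The visible shapes are larger and the field of view is narrower; shapes near the original edges may be partly or wholly outside the frame — a crop-and-rescale.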